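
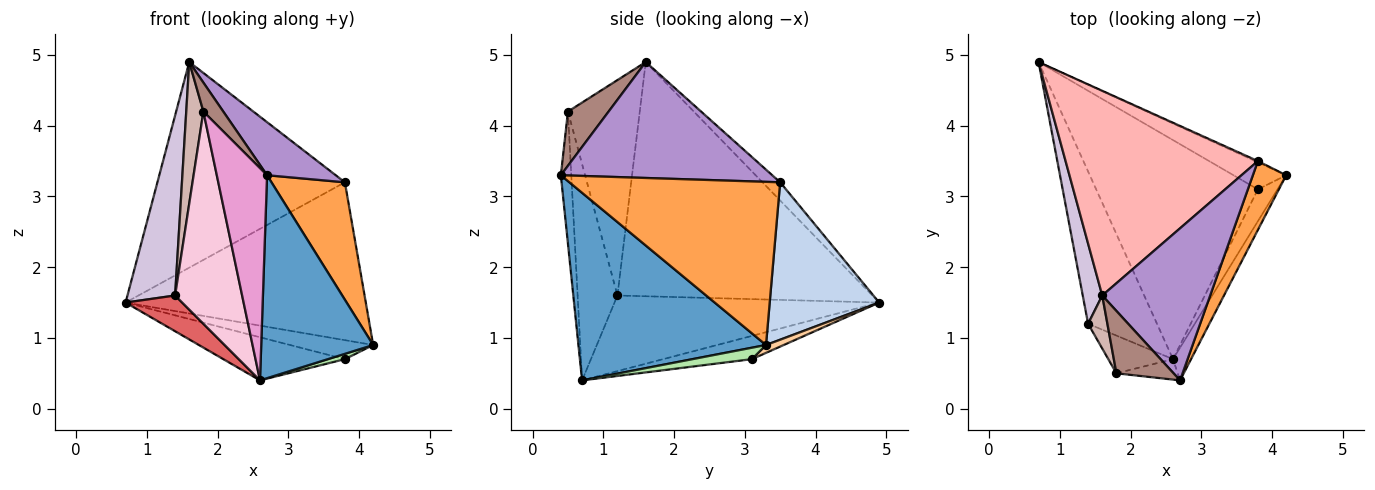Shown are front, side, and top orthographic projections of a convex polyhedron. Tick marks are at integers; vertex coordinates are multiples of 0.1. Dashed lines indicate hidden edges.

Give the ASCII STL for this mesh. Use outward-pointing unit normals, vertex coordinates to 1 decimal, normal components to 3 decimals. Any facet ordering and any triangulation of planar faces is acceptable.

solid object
 facet normal 0.856 -0.511 -0.082
  outer loop
   vertex 2.6 0.7 0.4
   vertex 4.2 3.3 0.9
   vertex 2.7 0.4 3.3
  endloop
 endfacet
 facet normal 0.415 0.910 -0.007
  outer loop
   vertex 3.8 3.5 3.2
   vertex 4.2 3.3 0.9
   vertex 0.7 4.9 1.5
  endloop
 endfacet
 facet normal 0.927 -0.323 0.189
  outer loop
   vertex 3.8 3.5 3.2
   vertex 2.7 0.4 3.3
   vertex 4.2 3.3 0.9
  endloop
 endfacet
 facet normal 0.121 0.570 -0.813
  outer loop
   vertex 3.8 3.1 0.7
   vertex 0.7 4.9 1.5
   vertex 4.2 3.3 0.9
  endloop
 endfacet
 facet normal -0.140 0.191 -0.972
  outer loop
   vertex 3.8 3.1 0.7
   vertex 2.6 0.7 0.4
   vertex 0.7 4.9 1.5
  endloop
 endfacet
 facet normal 0.499 -0.142 -0.855
  outer loop
   vertex 3.8 3.1 0.7
   vertex 4.2 3.3 0.9
   vertex 2.6 0.7 0.4
  endloop
 endfacet
 facet normal -0.730 -0.156 -0.665
  outer loop
   vertex 1.4 1.2 1.6
   vertex 0.7 4.9 1.5
   vertex 2.6 0.7 0.4
  endloop
 endfacet
 facet normal -0.067 0.707 0.704
  outer loop
   vertex 1.6 1.6 4.9
   vertex 3.8 3.5 3.2
   vertex 0.7 4.9 1.5
  endloop
 endfacet
 facet normal 0.712 -0.231 0.663
  outer loop
   vertex 1.6 1.6 4.9
   vertex 2.7 0.4 3.3
   vertex 3.8 3.5 3.2
  endloop
 endfacet
 facet normal -0.980 -0.183 0.082
  outer loop
   vertex 1.6 1.6 4.9
   vertex 0.7 4.9 1.5
   vertex 1.4 1.2 1.6
  endloop
 endfacet
 facet normal 0.652 -0.319 0.688
  outer loop
   vertex 1.8 0.5 4.2
   vertex 2.7 0.4 3.3
   vertex 1.6 1.6 4.9
  endloop
 endfacet
 facet normal -0.969 -0.231 0.087
  outer loop
   vertex 1.8 0.5 4.2
   vertex 1.6 1.6 4.9
   vertex 1.4 1.2 1.6
  endloop
 endfacet
 facet normal -0.202 -0.975 -0.094
  outer loop
   vertex 1.8 0.5 4.2
   vertex 2.6 0.7 0.4
   vertex 2.7 0.4 3.3
  endloop
 endfacet
 facet normal -0.505 -0.850 -0.151
  outer loop
   vertex 1.8 0.5 4.2
   vertex 1.4 1.2 1.6
   vertex 2.6 0.7 0.4
  endloop
 endfacet
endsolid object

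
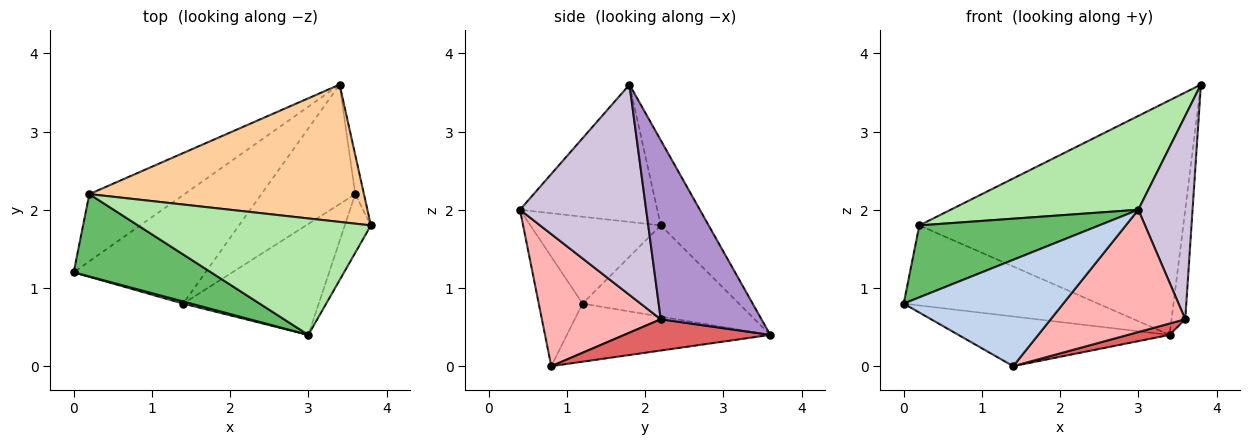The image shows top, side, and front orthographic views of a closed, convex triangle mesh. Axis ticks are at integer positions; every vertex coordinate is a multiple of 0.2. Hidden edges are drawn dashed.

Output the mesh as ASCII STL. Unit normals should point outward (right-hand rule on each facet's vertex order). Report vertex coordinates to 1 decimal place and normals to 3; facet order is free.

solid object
 facet normal -0.372 0.386 -0.844
  outer loop
   vertex 1.4 0.8 0.0
   vertex 0.0 1.2 0.8
   vertex 3.4 3.6 0.4
  endloop
 endfacet
 facet normal -0.265 -0.964 0.019
  outer loop
   vertex 1.4 0.8 0.0
   vertex 3.0 0.4 2.0
   vertex 0.0 1.2 0.8
  endloop
 endfacet
 facet normal -0.525 0.652 -0.547
  outer loop
   vertex 0.2 2.2 1.8
   vertex 3.4 3.6 0.4
   vertex 0.0 1.2 0.8
  endloop
 endfacet
 facet normal -0.155 0.853 0.499
  outer loop
   vertex 0.2 2.2 1.8
   vertex 3.8 1.8 3.6
   vertex 3.4 3.6 0.4
  endloop
 endfacet
 facet normal -0.430 -0.594 0.680
  outer loop
   vertex 0.2 2.2 1.8
   vertex 0.0 1.2 0.8
   vertex 3.0 0.4 2.0
  endloop
 endfacet
 facet normal -0.417 -0.570 0.708
  outer loop
   vertex 0.2 2.2 1.8
   vertex 3.0 0.4 2.0
   vertex 3.8 1.8 3.6
  endloop
 endfacet
 facet normal 0.315 -0.090 -0.945
  outer loop
   vertex 3.6 2.2 0.6
   vertex 1.4 0.8 0.0
   vertex 3.4 3.6 0.4
  endloop
 endfacet
 facet normal 0.548 -0.620 -0.562
  outer loop
   vertex 3.6 2.2 0.6
   vertex 3.0 0.4 2.0
   vertex 1.4 0.8 0.0
  endloop
 endfacet
 facet normal 0.990 0.135 -0.048
  outer loop
   vertex 3.6 2.2 0.6
   vertex 3.4 3.6 0.4
   vertex 3.8 1.8 3.6
  endloop
 endfacet
 facet normal 0.913 -0.392 -0.113
  outer loop
   vertex 3.6 2.2 0.6
   vertex 3.8 1.8 3.6
   vertex 3.0 0.4 2.0
  endloop
 endfacet
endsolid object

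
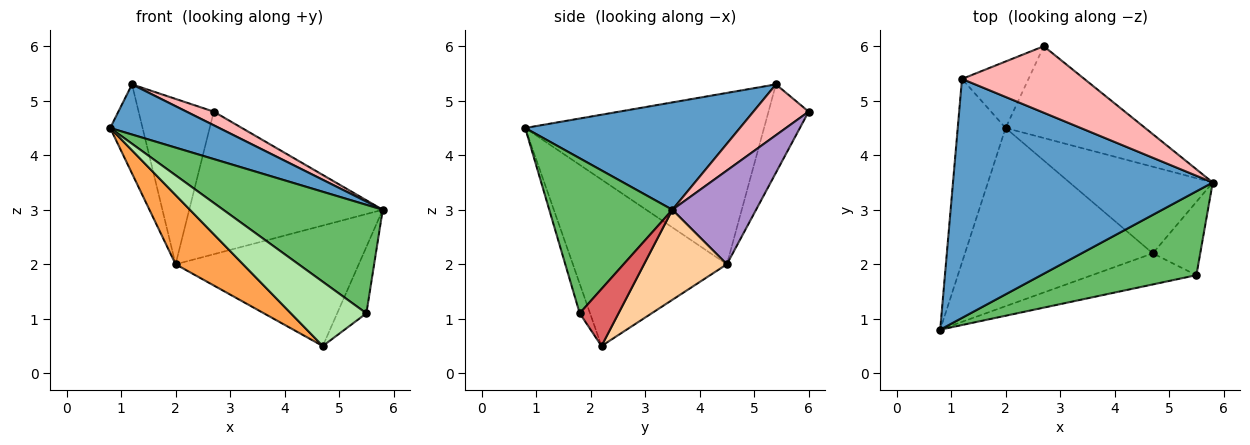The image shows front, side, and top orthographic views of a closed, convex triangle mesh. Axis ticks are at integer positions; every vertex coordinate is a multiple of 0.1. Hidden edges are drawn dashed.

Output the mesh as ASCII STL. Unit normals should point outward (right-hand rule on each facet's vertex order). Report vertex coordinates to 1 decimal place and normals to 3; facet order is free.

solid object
 facet normal 0.375 -0.190 0.907
  outer loop
   vertex 1.2 5.4 5.3
   vertex 0.8 0.8 4.5
   vertex 5.8 3.5 3.0
  endloop
 endfacet
 facet normal -0.955 0.129 -0.267
  outer loop
   vertex 2.0 4.5 2.0
   vertex 0.8 0.8 4.5
   vertex 1.2 5.4 5.3
  endloop
 endfacet
 facet normal -0.637 -0.279 -0.719
  outer loop
   vertex 2.0 4.5 2.0
   vertex 4.7 2.2 0.5
   vertex 0.8 0.8 4.5
  endloop
 endfacet
 facet normal 0.345 0.762 -0.548
  outer loop
   vertex 2.0 4.5 2.0
   vertex 5.8 3.5 3.0
   vertex 4.7 2.2 0.5
  endloop
 endfacet
 facet normal 0.521 -0.675 0.522
  outer loop
   vertex 5.5 1.8 1.1
   vertex 5.8 3.5 3.0
   vertex 0.8 0.8 4.5
  endloop
 endfacet
 facet normal -0.123 -0.893 -0.432
  outer loop
   vertex 5.5 1.8 1.1
   vertex 0.8 0.8 4.5
   vertex 4.7 2.2 0.5
  endloop
 endfacet
 facet normal 0.665 0.501 -0.553
  outer loop
   vertex 5.5 1.8 1.1
   vertex 4.7 2.2 0.5
   vertex 5.8 3.5 3.0
  endloop
 endfacet
 facet normal 0.377 -0.186 0.907
  outer loop
   vertex 2.7 6.0 4.8
   vertex 1.2 5.4 5.3
   vertex 5.8 3.5 3.0
  endloop
 endfacet
 facet normal 0.342 0.790 -0.509
  outer loop
   vertex 2.7 6.0 4.8
   vertex 5.8 3.5 3.0
   vertex 2.0 4.5 2.0
  endloop
 endfacet
 facet normal -0.444 0.831 -0.334
  outer loop
   vertex 2.7 6.0 4.8
   vertex 2.0 4.5 2.0
   vertex 1.2 5.4 5.3
  endloop
 endfacet
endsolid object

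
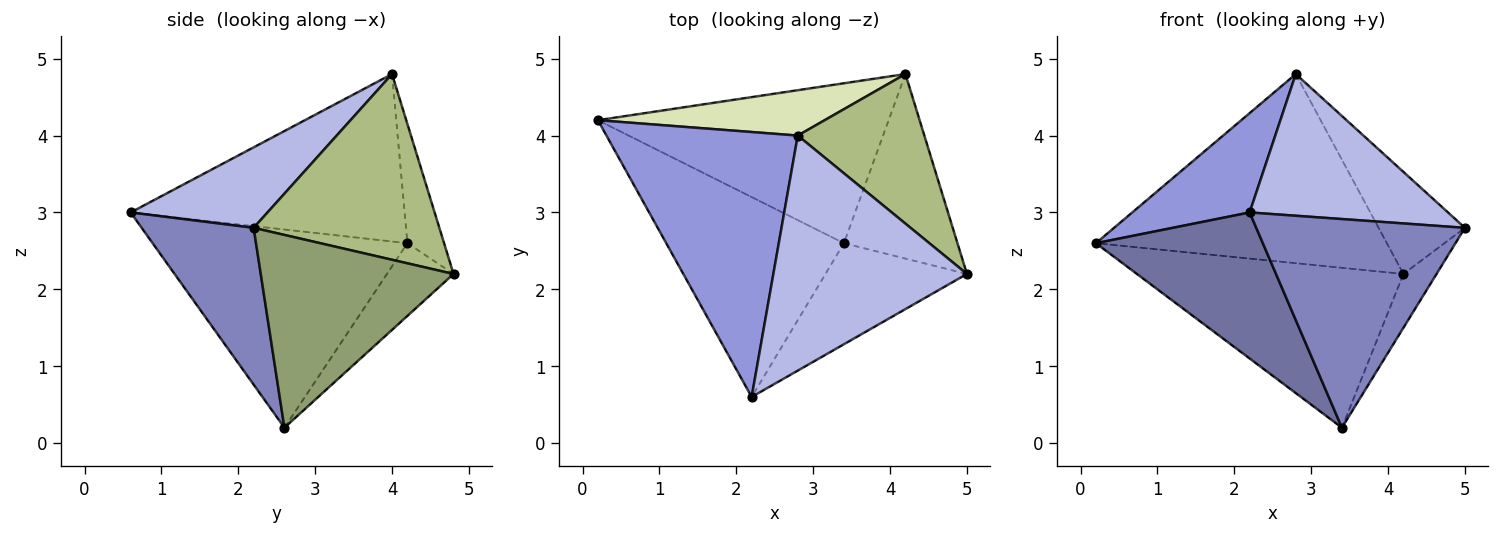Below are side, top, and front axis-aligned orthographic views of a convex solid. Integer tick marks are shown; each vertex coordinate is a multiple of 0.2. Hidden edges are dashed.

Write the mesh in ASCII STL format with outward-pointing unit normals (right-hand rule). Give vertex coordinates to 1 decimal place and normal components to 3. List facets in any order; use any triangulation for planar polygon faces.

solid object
 facet normal -0.669 -0.438 -0.600
  outer loop
   vertex 3.4 2.6 0.2
   vertex 2.2 0.6 3.0
   vertex 0.2 4.2 2.6
  endloop
 endfacet
 facet normal 0.435 -0.810 -0.392
  outer loop
   vertex 3.4 2.6 0.2
   vertex 5.0 2.2 2.8
   vertex 2.2 0.6 3.0
  endloop
 endfacet
 facet normal -0.634 -0.272 0.724
  outer loop
   vertex 2.8 4.0 4.8
   vertex 0.2 4.2 2.6
   vertex 2.2 0.6 3.0
  endloop
 endfacet
 facet normal 0.336 -0.486 0.807
  outer loop
   vertex 2.8 4.0 4.8
   vertex 2.2 0.6 3.0
   vertex 5.0 2.2 2.8
  endloop
 endfacet
 facet normal 0.852 0.146 -0.502
  outer loop
   vertex 4.2 4.8 2.2
   vertex 5.0 2.2 2.8
   vertex 3.4 2.6 0.2
  endloop
 endfacet
 facet normal 0.771 0.359 0.526
  outer loop
   vertex 4.2 4.8 2.2
   vertex 2.8 4.0 4.8
   vertex 5.0 2.2 2.8
  endloop
 endfacet
 facet normal -0.174 0.696 -0.696
  outer loop
   vertex 4.2 4.8 2.2
   vertex 3.4 2.6 0.2
   vertex 0.2 4.2 2.6
  endloop
 endfacet
 facet normal -0.122 0.965 0.231
  outer loop
   vertex 4.2 4.8 2.2
   vertex 0.2 4.2 2.6
   vertex 2.8 4.0 4.8
  endloop
 endfacet
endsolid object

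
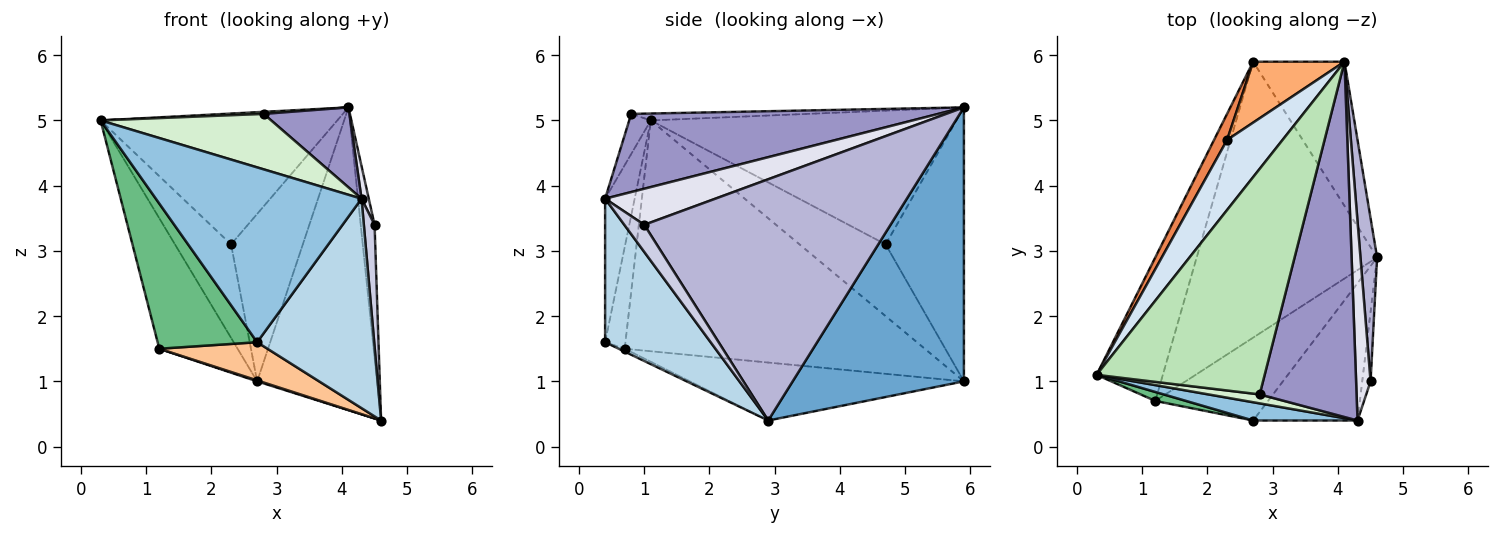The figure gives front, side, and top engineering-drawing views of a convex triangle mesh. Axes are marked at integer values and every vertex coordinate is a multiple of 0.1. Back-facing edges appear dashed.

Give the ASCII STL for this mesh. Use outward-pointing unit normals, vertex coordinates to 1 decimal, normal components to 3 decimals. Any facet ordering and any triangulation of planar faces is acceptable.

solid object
 facet normal 0.790 0.553 -0.263
  outer loop
   vertex 2.7 5.9 1.0
   vertex 4.1 5.9 5.2
   vertex 4.6 2.9 0.4
  endloop
 endfacet
 facet normal -0.141 -0.985 0.103
  outer loop
   vertex 4.3 0.4 3.8
   vertex 0.3 1.1 5.0
   vertex 2.7 0.4 1.6
  endloop
 endfacet
 facet normal 0.602 -0.668 -0.438
  outer loop
   vertex 4.3 0.4 3.8
   vertex 2.7 0.4 1.6
   vertex 4.6 2.9 0.4
  endloop
 endfacet
 facet normal -0.751 0.582 0.312
  outer loop
   vertex 2.3 4.7 3.1
   vertex 0.3 1.1 5.0
   vertex 4.1 5.9 5.2
  endloop
 endfacet
 facet normal -0.828 0.540 0.151
  outer loop
   vertex 2.3 4.7 3.1
   vertex 2.7 5.9 1.0
   vertex 0.3 1.1 5.0
  endloop
 endfacet
 facet normal -0.716 0.656 0.239
  outer loop
   vertex 2.3 4.7 3.1
   vertex 4.1 5.9 5.2
   vertex 2.7 5.9 1.0
  endloop
 endfacet
 facet normal -0.023 -0.418 -0.908
  outer loop
   vertex 1.2 0.7 1.5
   vertex 4.6 2.9 0.4
   vertex 2.7 0.4 1.6
  endloop
 endfacet
 facet normal -0.306 -0.003 -0.952
  outer loop
   vertex 1.2 0.7 1.5
   vertex 2.7 5.9 1.0
   vertex 4.6 2.9 0.4
  endloop
 endfacet
 facet normal -0.200 -0.978 0.060
  outer loop
   vertex 1.2 0.7 1.5
   vertex 2.7 0.4 1.6
   vertex 0.3 1.1 5.0
  endloop
 endfacet
 facet normal -0.932 0.243 -0.268
  outer loop
   vertex 1.2 0.7 1.5
   vertex 0.3 1.1 5.0
   vertex 2.7 5.9 1.0
  endloop
 endfacet
 facet normal -0.041 -0.009 0.999
  outer loop
   vertex 2.8 0.8 5.1
   vertex 4.1 5.9 5.2
   vertex 0.3 1.1 5.0
  endloop
 endfacet
 facet normal -0.124 -0.980 0.158
  outer loop
   vertex 2.8 0.8 5.1
   vertex 0.3 1.1 5.0
   vertex 4.3 0.4 3.8
  endloop
 endfacet
 facet normal 0.618 -0.173 0.767
  outer loop
   vertex 2.8 0.8 5.1
   vertex 4.3 0.4 3.8
   vertex 4.1 5.9 5.2
  endloop
 endfacet
 facet normal 0.996 0.056 0.069
  outer loop
   vertex 4.5 1.0 3.4
   vertex 4.6 2.9 0.4
   vertex 4.1 5.9 5.2
  endloop
 endfacet
 facet normal 0.850 -0.458 -0.261
  outer loop
   vertex 4.5 1.0 3.4
   vertex 4.3 0.4 3.8
   vertex 4.6 2.9 0.4
  endloop
 endfacet
 facet normal 0.926 -0.061 0.372
  outer loop
   vertex 4.5 1.0 3.4
   vertex 4.1 5.9 5.2
   vertex 4.3 0.4 3.8
  endloop
 endfacet
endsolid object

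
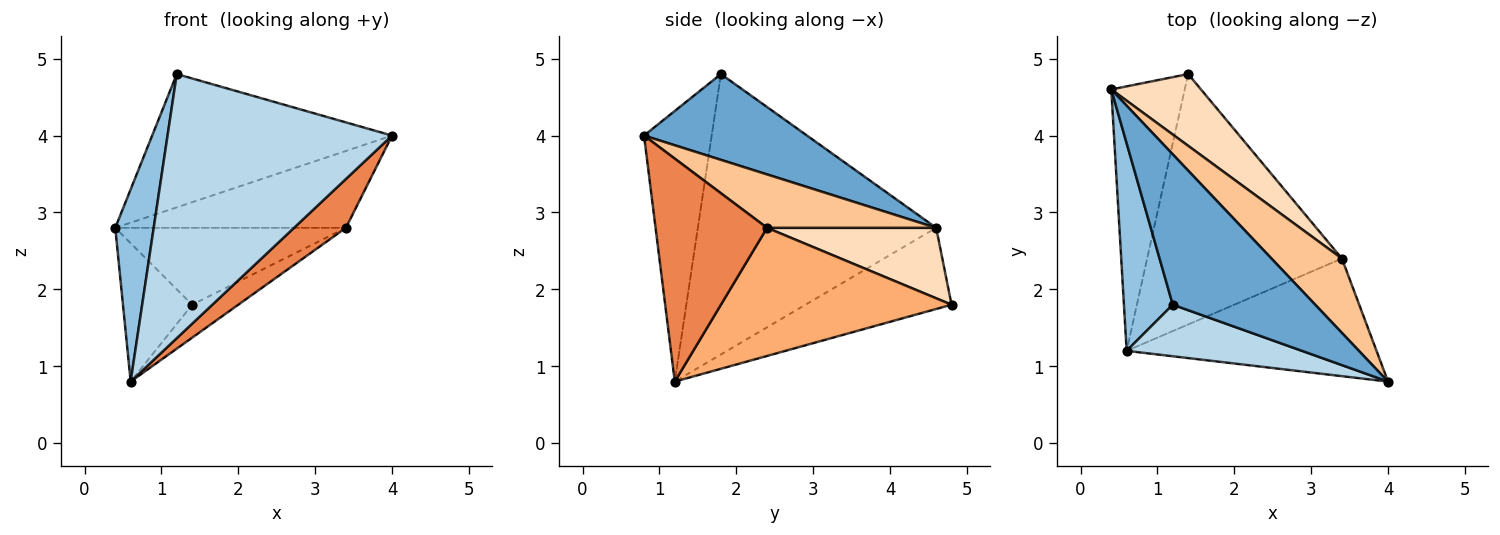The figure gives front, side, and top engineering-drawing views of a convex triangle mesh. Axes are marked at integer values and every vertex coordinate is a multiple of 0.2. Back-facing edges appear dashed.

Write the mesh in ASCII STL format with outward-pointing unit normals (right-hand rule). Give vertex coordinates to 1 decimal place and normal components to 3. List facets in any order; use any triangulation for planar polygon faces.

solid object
 facet normal 0.411 0.605 0.682
  outer loop
   vertex 1.2 1.8 4.8
   vertex 4.0 0.8 4.0
   vertex 0.4 4.6 2.8
  endloop
 endfacet
 facet normal -0.973 -0.157 0.169
  outer loop
   vertex 1.2 1.8 4.8
   vertex 0.4 4.6 2.8
   vertex 0.6 1.2 0.8
  endloop
 endfacet
 facet normal -0.284 -0.941 0.184
  outer loop
   vertex 1.2 1.8 4.8
   vertex 0.6 1.2 0.8
   vertex 4.0 0.8 4.0
  endloop
 endfacet
 facet normal -0.699 0.331 -0.633
  outer loop
   vertex 1.4 4.8 1.8
   vertex 0.6 1.2 0.8
   vertex 0.4 4.6 2.8
  endloop
 endfacet
 facet normal 0.636 -0.296 -0.713
  outer loop
   vertex 3.4 2.4 2.8
   vertex 4.0 0.8 4.0
   vertex 0.6 1.2 0.8
  endloop
 endfacet
 facet normal 0.546 0.109 -0.830
  outer loop
   vertex 3.4 2.4 2.8
   vertex 0.6 1.2 0.8
   vertex 1.4 4.8 1.8
  endloop
 endfacet
 facet normal 0.466 0.636 0.615
  outer loop
   vertex 3.4 2.4 2.8
   vertex 0.4 4.6 2.8
   vertex 4.0 0.8 4.0
  endloop
 endfacet
 facet normal 0.472 0.644 0.601
  outer loop
   vertex 3.4 2.4 2.8
   vertex 1.4 4.8 1.8
   vertex 0.4 4.6 2.8
  endloop
 endfacet
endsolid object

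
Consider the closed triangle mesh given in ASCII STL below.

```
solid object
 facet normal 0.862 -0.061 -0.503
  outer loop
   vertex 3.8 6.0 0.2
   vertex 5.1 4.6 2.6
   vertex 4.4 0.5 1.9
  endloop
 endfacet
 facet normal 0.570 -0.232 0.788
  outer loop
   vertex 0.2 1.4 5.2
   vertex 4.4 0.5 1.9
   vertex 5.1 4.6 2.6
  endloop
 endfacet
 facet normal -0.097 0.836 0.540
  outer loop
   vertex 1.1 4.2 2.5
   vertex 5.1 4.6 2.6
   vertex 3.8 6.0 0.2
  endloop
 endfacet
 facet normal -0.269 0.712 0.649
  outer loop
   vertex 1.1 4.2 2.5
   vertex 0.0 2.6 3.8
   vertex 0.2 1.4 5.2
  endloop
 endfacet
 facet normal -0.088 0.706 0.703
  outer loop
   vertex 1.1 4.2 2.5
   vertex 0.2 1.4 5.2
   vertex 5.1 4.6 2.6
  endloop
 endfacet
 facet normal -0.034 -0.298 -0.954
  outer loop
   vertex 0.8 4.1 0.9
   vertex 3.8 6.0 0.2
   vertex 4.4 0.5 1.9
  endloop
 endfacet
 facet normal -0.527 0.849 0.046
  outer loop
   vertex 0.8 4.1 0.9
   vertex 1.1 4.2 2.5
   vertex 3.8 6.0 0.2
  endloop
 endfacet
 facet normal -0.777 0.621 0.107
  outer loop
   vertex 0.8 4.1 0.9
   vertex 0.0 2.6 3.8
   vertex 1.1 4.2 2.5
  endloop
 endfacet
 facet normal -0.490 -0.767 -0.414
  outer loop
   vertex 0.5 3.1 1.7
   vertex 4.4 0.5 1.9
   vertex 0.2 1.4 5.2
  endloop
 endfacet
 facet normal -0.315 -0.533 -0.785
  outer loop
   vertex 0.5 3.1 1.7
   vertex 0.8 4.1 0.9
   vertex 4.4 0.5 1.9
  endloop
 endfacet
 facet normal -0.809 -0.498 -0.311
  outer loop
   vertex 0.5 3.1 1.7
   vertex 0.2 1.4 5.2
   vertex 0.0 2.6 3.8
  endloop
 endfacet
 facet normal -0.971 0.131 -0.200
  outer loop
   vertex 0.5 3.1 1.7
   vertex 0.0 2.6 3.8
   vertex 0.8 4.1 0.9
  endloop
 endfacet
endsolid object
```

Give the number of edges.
18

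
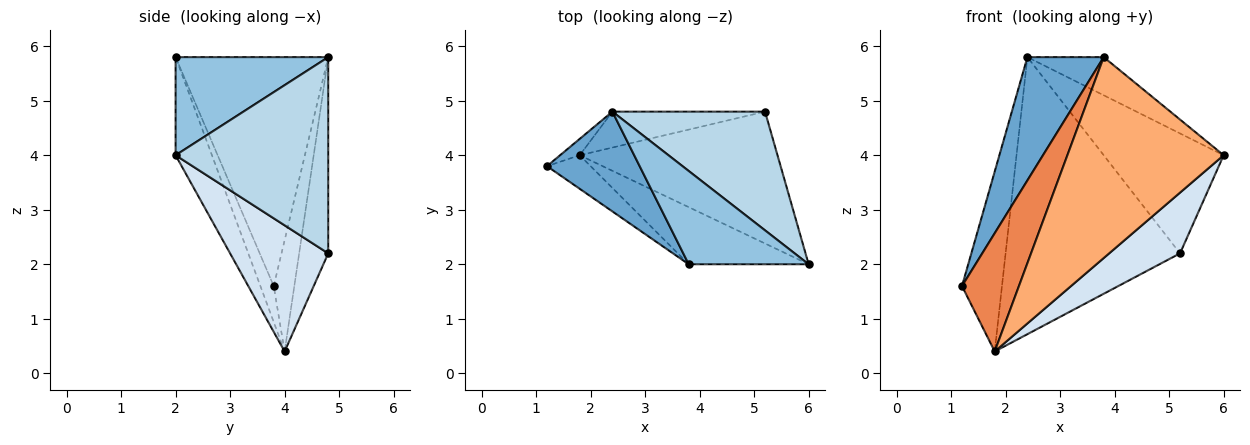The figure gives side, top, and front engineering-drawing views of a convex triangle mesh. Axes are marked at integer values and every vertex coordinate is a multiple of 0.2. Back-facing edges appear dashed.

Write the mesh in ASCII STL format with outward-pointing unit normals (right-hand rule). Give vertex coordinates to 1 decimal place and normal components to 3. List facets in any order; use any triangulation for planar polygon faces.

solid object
 facet normal -0.841 -0.421 0.340
  outer loop
   vertex 3.8 2.0 5.8
   vertex 2.4 4.8 5.8
   vertex 1.2 3.8 1.6
  endloop
 endfacet
 facet normal 0.604 0.302 0.738
  outer loop
   vertex 3.8 2.0 5.8
   vertex 6.0 2.0 4.0
   vertex 2.4 4.8 5.8
  endloop
 endfacet
 facet normal 0.671 0.527 0.522
  outer loop
   vertex 5.2 4.8 2.2
   vertex 2.4 4.8 5.8
   vertex 6.0 2.0 4.0
  endloop
 endfacet
 facet normal 0.501 -0.362 -0.786
  outer loop
   vertex 1.8 4.0 0.4
   vertex 5.2 4.8 2.2
   vertex 6.0 2.0 4.0
  endloop
 endfacet
 facet normal -0.220 -0.939 -0.266
  outer loop
   vertex 1.8 4.0 0.4
   vertex 3.8 2.0 5.8
   vertex 1.2 3.8 1.6
  endloop
 endfacet
 facet normal -0.218 -0.939 -0.267
  outer loop
   vertex 1.8 4.0 0.4
   vertex 6.0 2.0 4.0
   vertex 3.8 2.0 5.8
  endloop
 endfacet
 facet normal -0.456 0.886 -0.081
  outer loop
   vertex 1.8 4.0 0.4
   vertex 1.2 3.8 1.6
   vertex 2.4 4.8 5.8
  endloop
 endfacet
 facet normal -0.163 0.978 -0.127
  outer loop
   vertex 1.8 4.0 0.4
   vertex 2.4 4.8 5.8
   vertex 5.2 4.8 2.2
  endloop
 endfacet
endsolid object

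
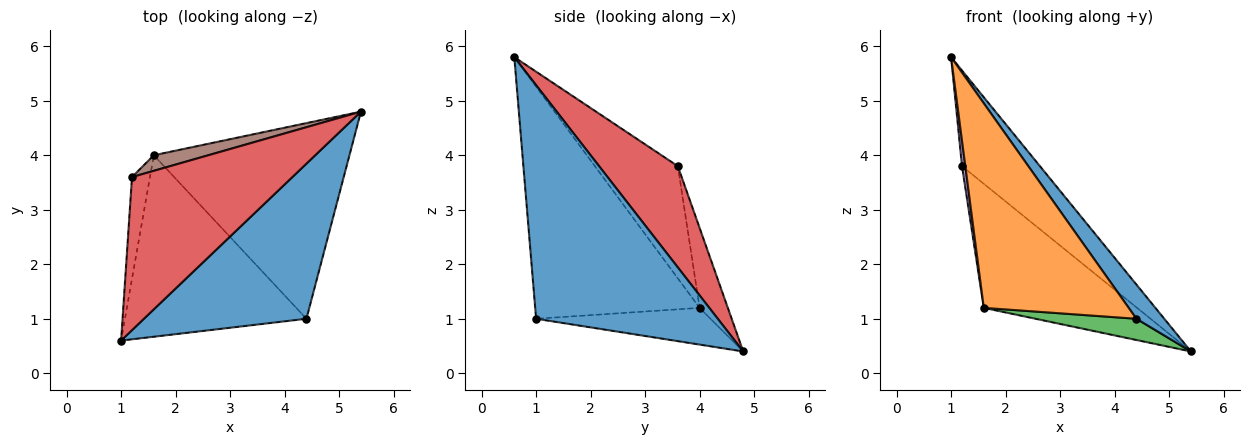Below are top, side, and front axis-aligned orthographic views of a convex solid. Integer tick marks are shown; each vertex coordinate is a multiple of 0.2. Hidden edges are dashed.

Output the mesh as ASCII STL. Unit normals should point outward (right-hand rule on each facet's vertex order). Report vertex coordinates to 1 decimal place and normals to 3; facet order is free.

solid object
 facet normal 0.815 -0.125 0.567
  outer loop
   vertex 4.4 1.0 1.0
   vertex 5.4 4.8 0.4
   vertex 1.0 0.6 5.8
  endloop
 endfacet
 facet normal -0.647 -0.570 -0.506
  outer loop
   vertex 1.6 4.0 1.2
   vertex 4.4 1.0 1.0
   vertex 1.0 0.6 5.8
  endloop
 endfacet
 facet normal -0.183 -0.106 -0.977
  outer loop
   vertex 1.6 4.0 1.2
   vertex 5.4 4.8 0.4
   vertex 4.4 1.0 1.0
  endloop
 endfacet
 facet normal 0.472 0.467 0.748
  outer loop
   vertex 1.2 3.6 3.8
   vertex 1.0 0.6 5.8
   vertex 5.4 4.8 0.4
  endloop
 endfacet
 facet normal -0.987 -0.039 -0.158
  outer loop
   vertex 1.2 3.6 3.8
   vertex 1.6 4.0 1.2
   vertex 1.0 0.6 5.8
  endloop
 endfacet
 facet normal -0.180 0.976 0.123
  outer loop
   vertex 1.2 3.6 3.8
   vertex 5.4 4.8 0.4
   vertex 1.6 4.0 1.2
  endloop
 endfacet
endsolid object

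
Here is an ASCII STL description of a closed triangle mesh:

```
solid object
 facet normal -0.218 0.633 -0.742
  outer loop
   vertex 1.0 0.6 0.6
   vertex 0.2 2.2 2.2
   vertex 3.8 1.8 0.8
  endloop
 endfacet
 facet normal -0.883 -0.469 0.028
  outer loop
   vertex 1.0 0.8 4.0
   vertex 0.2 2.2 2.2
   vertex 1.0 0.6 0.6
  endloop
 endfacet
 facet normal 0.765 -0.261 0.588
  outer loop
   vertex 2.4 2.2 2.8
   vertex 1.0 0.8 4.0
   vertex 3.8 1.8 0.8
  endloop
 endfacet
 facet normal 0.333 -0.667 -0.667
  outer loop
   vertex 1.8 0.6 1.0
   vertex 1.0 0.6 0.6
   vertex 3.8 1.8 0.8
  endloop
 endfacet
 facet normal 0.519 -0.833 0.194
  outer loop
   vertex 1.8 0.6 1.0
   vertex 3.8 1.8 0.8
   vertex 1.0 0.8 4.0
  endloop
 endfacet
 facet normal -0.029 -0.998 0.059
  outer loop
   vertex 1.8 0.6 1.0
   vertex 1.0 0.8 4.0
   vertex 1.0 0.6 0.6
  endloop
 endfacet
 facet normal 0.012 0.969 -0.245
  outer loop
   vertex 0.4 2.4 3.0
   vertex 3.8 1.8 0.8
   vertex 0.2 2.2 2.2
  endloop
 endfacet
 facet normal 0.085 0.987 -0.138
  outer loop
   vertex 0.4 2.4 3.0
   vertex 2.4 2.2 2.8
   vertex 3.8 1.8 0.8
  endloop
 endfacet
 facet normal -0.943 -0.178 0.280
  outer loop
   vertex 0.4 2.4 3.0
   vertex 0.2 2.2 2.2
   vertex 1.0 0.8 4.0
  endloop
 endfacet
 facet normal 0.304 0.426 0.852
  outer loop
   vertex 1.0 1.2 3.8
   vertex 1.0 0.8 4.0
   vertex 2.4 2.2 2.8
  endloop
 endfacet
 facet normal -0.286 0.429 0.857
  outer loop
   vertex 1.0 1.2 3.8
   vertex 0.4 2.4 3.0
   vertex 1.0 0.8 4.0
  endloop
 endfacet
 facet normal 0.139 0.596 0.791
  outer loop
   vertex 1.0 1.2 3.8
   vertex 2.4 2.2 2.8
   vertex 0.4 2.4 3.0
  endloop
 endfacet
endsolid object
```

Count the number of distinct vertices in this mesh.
8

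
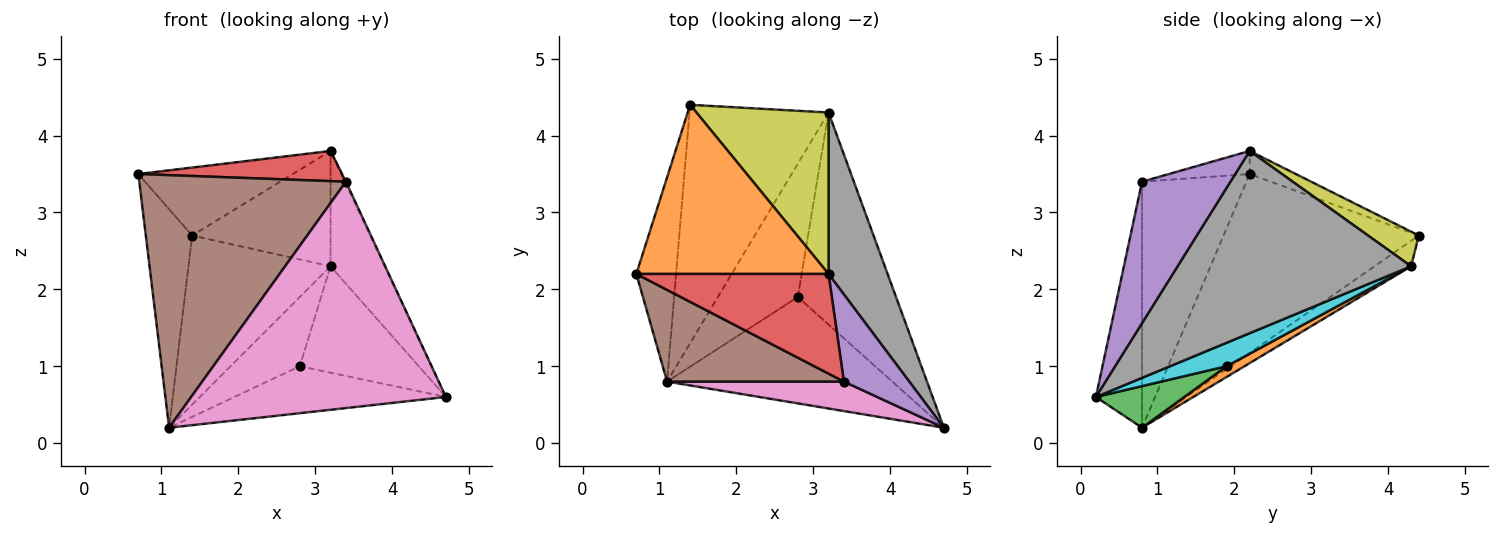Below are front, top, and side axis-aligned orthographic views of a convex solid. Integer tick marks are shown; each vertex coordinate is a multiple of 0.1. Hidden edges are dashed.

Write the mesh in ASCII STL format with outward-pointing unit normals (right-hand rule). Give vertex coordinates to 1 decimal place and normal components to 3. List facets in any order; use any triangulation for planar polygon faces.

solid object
 facet normal -0.951 0.226 -0.211
  outer loop
   vertex 1.1 0.8 0.2
   vertex 0.7 2.2 3.5
   vertex 1.4 4.4 2.7
  endloop
 endfacet
 facet normal -0.111 0.371 0.922
  outer loop
   vertex 3.2 2.2 3.8
   vertex 1.4 4.4 2.7
   vertex 0.7 2.2 3.5
  endloop
 endfacet
 facet normal 0.167 0.398 -0.902
  outer loop
   vertex 2.8 1.9 1.0
   vertex 4.7 0.2 0.6
   vertex 1.1 0.8 0.2
  endloop
 endfacet
 facet normal -0.114 -0.288 0.951
  outer loop
   vertex 3.4 0.8 3.4
   vertex 3.2 2.2 3.8
   vertex 0.7 2.2 3.5
  endloop
 endfacet
 facet normal 0.908 0.010 0.419
  outer loop
   vertex 3.4 0.8 3.4
   vertex 4.7 0.2 0.6
   vertex 3.2 2.2 3.8
  endloop
 endfacet
 facet normal -0.429 -0.849 0.308
  outer loop
   vertex 3.4 0.8 3.4
   vertex 0.7 2.2 3.5
   vertex 1.1 0.8 0.2
  endloop
 endfacet
 facet normal -0.177 -0.976 0.127
  outer loop
   vertex 3.4 0.8 3.4
   vertex 1.1 0.8 0.2
   vertex 4.7 0.2 0.6
  endloop
 endfacet
 facet normal 0.929 0.215 0.301
  outer loop
   vertex 3.2 4.3 2.3
   vertex 3.2 2.2 3.8
   vertex 4.7 0.2 0.6
  endloop
 endfacet
 facet normal 0.208 0.568 0.796
  outer loop
   vertex 3.2 4.3 2.3
   vertex 1.4 4.4 2.7
   vertex 3.2 2.2 3.8
  endloop
 endfacet
 facet normal 0.209 0.439 -0.874
  outer loop
   vertex 3.2 4.3 2.3
   vertex 4.7 0.2 0.6
   vertex 2.8 1.9 1.0
  endloop
 endfacet
 facet normal -0.147 0.572 -0.807
  outer loop
   vertex 3.2 4.3 2.3
   vertex 1.1 0.8 0.2
   vertex 1.4 4.4 2.7
  endloop
 endfacet
 facet normal 0.119 0.458 -0.881
  outer loop
   vertex 3.2 4.3 2.3
   vertex 2.8 1.9 1.0
   vertex 1.1 0.8 0.2
  endloop
 endfacet
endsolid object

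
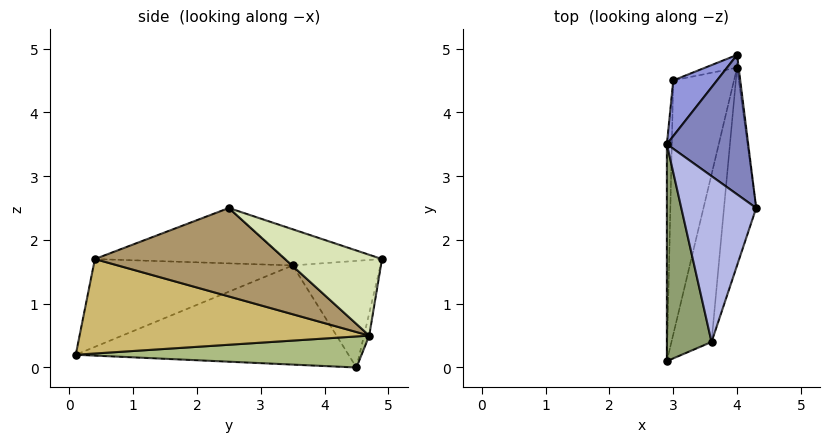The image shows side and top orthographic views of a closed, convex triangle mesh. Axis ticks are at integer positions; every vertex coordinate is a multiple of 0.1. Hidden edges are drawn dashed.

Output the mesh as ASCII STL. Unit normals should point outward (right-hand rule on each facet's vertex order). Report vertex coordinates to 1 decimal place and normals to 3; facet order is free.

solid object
 facet normal -0.999 0.020 -0.050
  outer loop
   vertex 3.0 4.5 0.0
   vertex 2.9 0.1 0.2
   vertex 2.9 3.5 1.6
  endloop
 endfacet
 facet normal -0.394 0.246 0.886
  outer loop
   vertex 4.0 4.9 1.7
   vertex 2.9 3.5 1.6
   vertex 4.3 2.5 2.5
  endloop
 endfacet
 facet normal -0.758 0.573 0.311
  outer loop
   vertex 4.0 4.9 1.7
   vertex 3.0 4.5 0.0
   vertex 2.9 3.5 1.6
  endloop
 endfacet
 facet normal -0.591 -0.108 0.800
  outer loop
   vertex 3.6 0.4 1.7
   vertex 4.3 2.5 2.5
   vertex 2.9 3.5 1.6
  endloop
 endfacet
 facet normal -0.876 -0.183 0.446
  outer loop
   vertex 3.6 0.4 1.7
   vertex 2.9 3.5 1.6
   vertex 2.9 0.1 0.2
  endloop
 endfacet
 facet normal 0.455 -0.051 -0.889
  outer loop
   vertex 4.0 4.7 0.5
   vertex 2.9 0.1 0.2
   vertex 3.0 4.5 0.0
  endloop
 endfacet
 facet normal -0.114 0.980 -0.163
  outer loop
   vertex 4.0 4.7 0.5
   vertex 3.0 4.5 0.0
   vertex 4.0 4.9 1.7
  endloop
 endfacet
 facet normal 0.993 0.118 -0.020
  outer loop
   vertex 4.0 4.7 0.5
   vertex 4.0 4.9 1.7
   vertex 4.3 2.5 2.5
  endloop
 endfacet
 facet normal 0.924 -0.180 -0.337
  outer loop
   vertex 4.0 4.7 0.5
   vertex 4.3 2.5 2.5
   vertex 3.6 0.4 1.7
  endloop
 endfacet
 facet normal 0.904 -0.191 -0.383
  outer loop
   vertex 4.0 4.7 0.5
   vertex 3.6 0.4 1.7
   vertex 2.9 0.1 0.2
  endloop
 endfacet
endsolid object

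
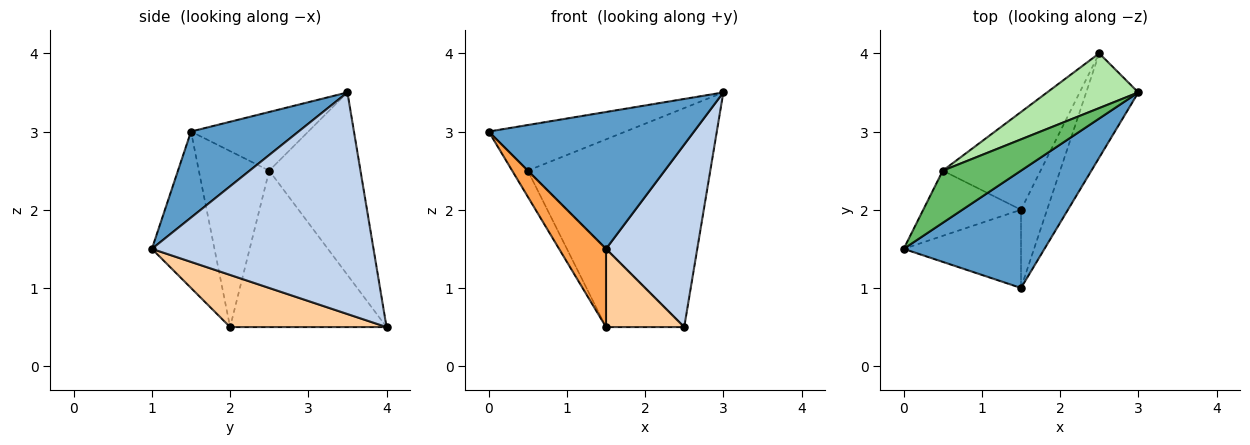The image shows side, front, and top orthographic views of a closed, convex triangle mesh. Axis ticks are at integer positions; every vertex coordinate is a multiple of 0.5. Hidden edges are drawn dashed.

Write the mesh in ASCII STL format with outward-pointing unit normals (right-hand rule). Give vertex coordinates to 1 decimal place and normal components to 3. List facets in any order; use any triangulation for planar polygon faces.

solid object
 facet normal 0.370 -0.706 0.605
  outer loop
   vertex 1.5 1.0 1.5
   vertex 3.0 3.5 3.5
   vertex 0.0 1.5 3.0
  endloop
 endfacet
 facet normal 0.904 -0.372 -0.213
  outer loop
   vertex 2.5 4.0 0.5
   vertex 3.0 3.5 3.5
   vertex 1.5 1.0 1.5
  endloop
 endfacet
 facet normal -0.686 -0.514 -0.514
  outer loop
   vertex 1.5 2.0 0.5
   vertex 1.5 1.0 1.5
   vertex 0.0 1.5 3.0
  endloop
 endfacet
 facet normal 0.816 -0.408 -0.408
  outer loop
   vertex 1.5 2.0 0.5
   vertex 2.5 4.0 0.5
   vertex 1.5 1.0 1.5
  endloop
 endfacet
 facet normal -0.492 0.573 0.655
  outer loop
   vertex 0.5 2.5 2.5
   vertex 0.0 1.5 3.0
   vertex 3.0 3.5 3.5
  endloop
 endfacet
 facet normal -0.436 0.873 0.218
  outer loop
   vertex 0.5 2.5 2.5
   vertex 3.0 3.5 3.5
   vertex 2.5 4.0 0.5
  endloop
 endfacet
 facet normal -0.858 0.191 -0.477
  outer loop
   vertex 0.5 2.5 2.5
   vertex 1.5 2.0 0.5
   vertex 0.0 1.5 3.0
  endloop
 endfacet
 facet normal -0.781 0.390 -0.488
  outer loop
   vertex 0.5 2.5 2.5
   vertex 2.5 4.0 0.5
   vertex 1.5 2.0 0.5
  endloop
 endfacet
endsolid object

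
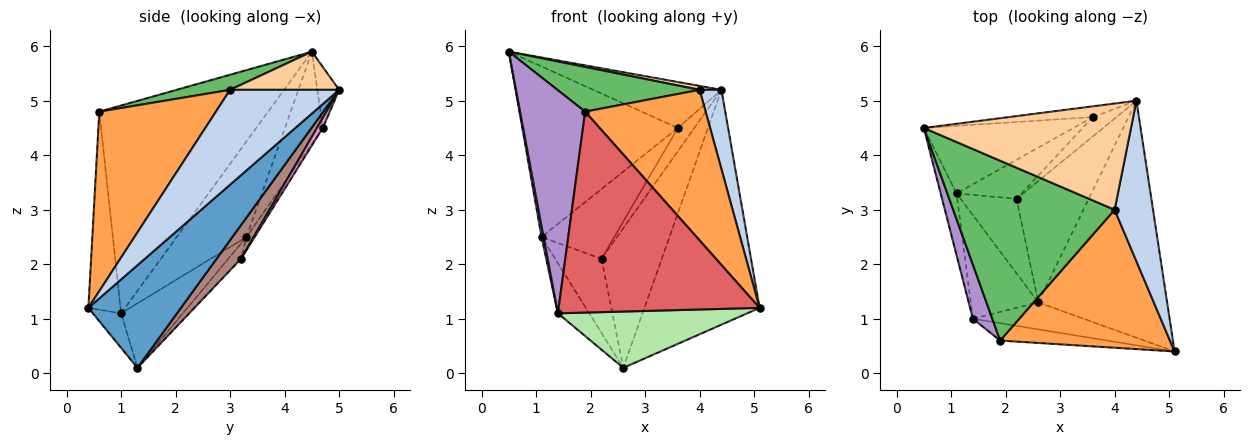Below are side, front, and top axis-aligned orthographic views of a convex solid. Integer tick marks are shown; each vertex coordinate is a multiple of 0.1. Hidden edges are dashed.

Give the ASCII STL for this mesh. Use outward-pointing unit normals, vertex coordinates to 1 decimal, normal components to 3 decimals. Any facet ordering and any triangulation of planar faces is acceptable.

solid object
 facet normal 0.493 0.613 -0.618
  outer loop
   vertex 2.6 1.3 0.1
   vertex 4.4 5.0 5.2
   vertex 5.1 0.4 1.2
  endloop
 endfacet
 facet normal 0.911 -0.182 0.369
  outer loop
   vertex 4.0 3.0 5.2
   vertex 5.1 0.4 1.2
   vertex 4.4 5.0 5.2
  endloop
 endfacet
 facet normal 0.581 -0.600 0.550
  outer loop
   vertex 4.0 3.0 5.2
   vertex 1.9 0.6 4.8
   vertex 5.1 0.4 1.2
  endloop
 endfacet
 facet normal 0.181 -0.036 0.983
  outer loop
   vertex 4.0 3.0 5.2
   vertex 4.4 5.0 5.2
   vertex 0.5 4.5 5.9
  endloop
 endfacet
 facet normal 0.090 -0.240 0.967
  outer loop
   vertex 4.0 3.0 5.2
   vertex 0.5 4.5 5.9
   vertex 1.9 0.6 4.8
  endloop
 endfacet
 facet normal -0.133 -0.894 -0.428
  outer loop
   vertex 1.4 1.0 1.1
   vertex 2.6 1.3 0.1
   vertex 5.1 0.4 1.2
  endloop
 endfacet
 facet normal -0.157 -0.984 -0.085
  outer loop
   vertex 1.4 1.0 1.1
   vertex 5.1 0.4 1.2
   vertex 1.9 0.6 4.8
  endloop
 endfacet
 facet normal -0.652 0.331 -0.683
  outer loop
   vertex 1.4 1.0 1.1
   vertex 1.1 3.3 2.5
   vertex 2.6 1.3 0.1
  endloop
 endfacet
 facet normal -0.930 -0.358 0.087
  outer loop
   vertex 1.4 1.0 1.1
   vertex 1.9 0.6 4.8
   vertex 0.5 4.5 5.9
  endloop
 endfacet
 facet normal -0.986 -0.029 -0.164
  outer loop
   vertex 1.4 1.0 1.1
   vertex 0.5 4.5 5.9
   vertex 1.1 3.3 2.5
  endloop
 endfacet
 facet normal 0.293 0.722 -0.627
  outer loop
   vertex 2.2 3.2 2.1
   vertex 4.4 5.0 5.2
   vertex 2.6 1.3 0.1
  endloop
 endfacet
 facet normal -0.190 0.693 -0.696
  outer loop
   vertex 2.2 3.2 2.1
   vertex 2.6 1.3 0.1
   vertex 1.1 3.3 2.5
  endloop
 endfacet
 facet normal 0.261 0.743 -0.616
  outer loop
   vertex 3.6 4.7 4.5
   vertex 4.4 5.0 5.2
   vertex 2.2 3.2 2.1
  endloop
 endfacet
 facet normal -0.098 0.869 -0.486
  outer loop
   vertex 3.6 4.7 4.5
   vertex 2.2 3.2 2.1
   vertex 1.1 3.3 2.5
  endloop
 endfacet
 facet normal -0.164 0.961 -0.225
  outer loop
   vertex 3.6 4.7 4.5
   vertex 0.5 4.5 5.9
   vertex 4.4 5.0 5.2
  endloop
 endfacet
 facet normal -0.221 0.907 -0.359
  outer loop
   vertex 3.6 4.7 4.5
   vertex 1.1 3.3 2.5
   vertex 0.5 4.5 5.9
  endloop
 endfacet
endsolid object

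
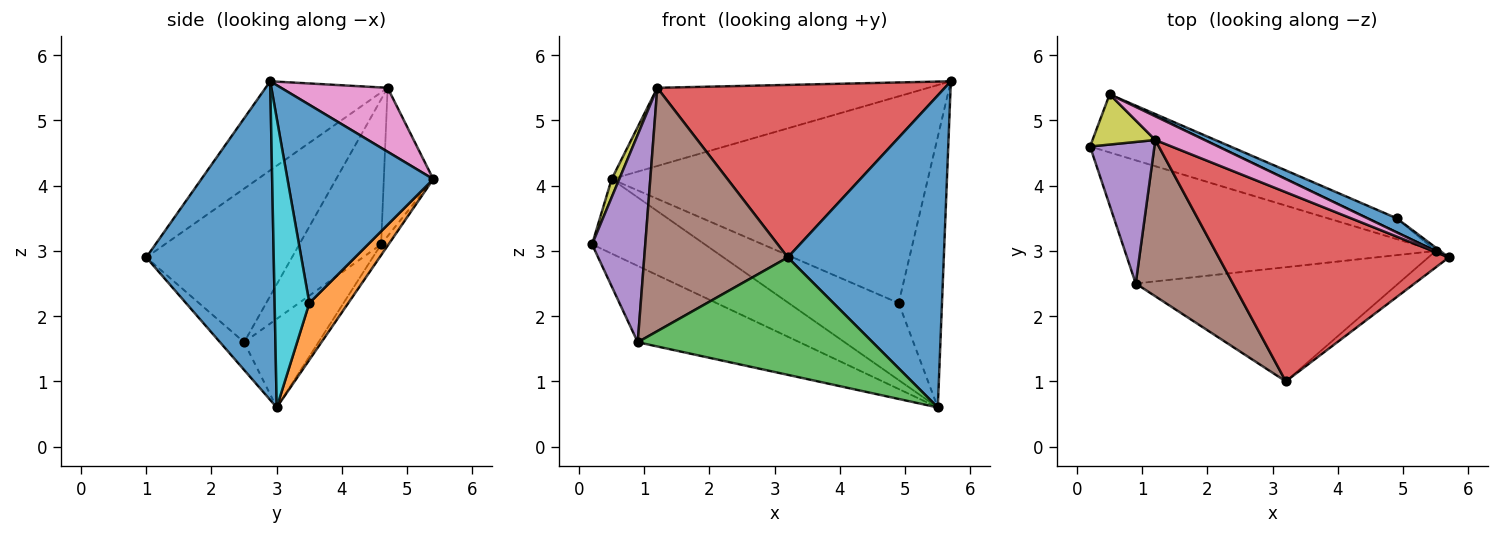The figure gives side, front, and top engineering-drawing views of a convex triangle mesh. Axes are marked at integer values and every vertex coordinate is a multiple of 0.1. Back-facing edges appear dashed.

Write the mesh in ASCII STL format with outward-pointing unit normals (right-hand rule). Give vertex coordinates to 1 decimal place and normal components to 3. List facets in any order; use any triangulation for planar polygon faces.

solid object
 facet normal 0.632 -0.774 -0.041
  outer loop
   vertex 5.5 3.0 0.6
   vertex 5.7 2.9 5.6
   vertex 3.2 1.0 2.9
  endloop
 endfacet
 facet normal -0.235 0.512 -0.826
  outer loop
   vertex 0.9 2.5 1.6
   vertex 0.2 4.6 3.1
   vertex 5.5 3.0 0.6
  endloop
 endfacet
 facet normal -0.073 -0.715 -0.695
  outer loop
   vertex 0.9 2.5 1.6
   vertex 5.5 3.0 0.6
   vertex 3.2 1.0 2.9
  endloop
 endfacet
 facet normal -0.275 -0.648 0.710
  outer loop
   vertex 1.2 4.7 5.5
   vertex 3.2 1.0 2.9
   vertex 5.7 2.9 5.6
  endloop
 endfacet
 facet normal -0.786 -0.511 0.349
  outer loop
   vertex 1.2 4.7 5.5
   vertex 0.2 4.6 3.1
   vertex 0.9 2.5 1.6
  endloop
 endfacet
 facet normal -0.649 -0.640 0.411
  outer loop
   vertex 1.2 4.7 5.5
   vertex 0.9 2.5 1.6
   vertex 3.2 1.0 2.9
  endloop
 endfacet
 facet normal 0.352 0.896 0.272
  outer loop
   vertex 0.5 5.4 4.1
   vertex 1.2 4.7 5.5
   vertex 5.7 2.9 5.6
  endloop
 endfacet
 facet normal -0.052 0.787 -0.614
  outer loop
   vertex 0.5 5.4 4.1
   vertex 5.5 3.0 0.6
   vertex 0.2 4.6 3.1
  endloop
 endfacet
 facet normal -0.912 -0.140 0.386
  outer loop
   vertex 0.5 5.4 4.1
   vertex 0.2 4.6 3.1
   vertex 1.2 4.7 5.5
  endloop
 endfacet
 facet normal 0.625 0.780 -0.009
  outer loop
   vertex 4.9 3.5 2.2
   vertex 5.7 2.9 5.6
   vertex 5.5 3.0 0.6
  endloop
 endfacet
 facet normal 0.418 0.906 0.062
  outer loop
   vertex 4.9 3.5 2.2
   vertex 0.5 5.4 4.1
   vertex 5.7 2.9 5.6
  endloop
 endfacet
 facet normal 0.329 0.929 -0.167
  outer loop
   vertex 4.9 3.5 2.2
   vertex 5.5 3.0 0.6
   vertex 0.5 5.4 4.1
  endloop
 endfacet
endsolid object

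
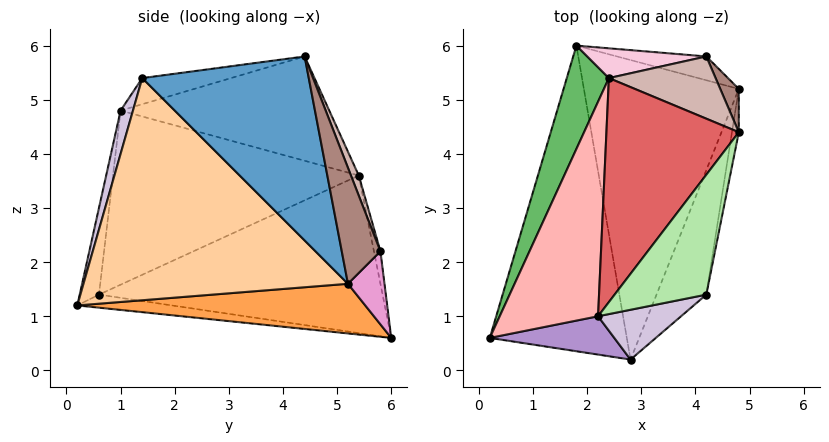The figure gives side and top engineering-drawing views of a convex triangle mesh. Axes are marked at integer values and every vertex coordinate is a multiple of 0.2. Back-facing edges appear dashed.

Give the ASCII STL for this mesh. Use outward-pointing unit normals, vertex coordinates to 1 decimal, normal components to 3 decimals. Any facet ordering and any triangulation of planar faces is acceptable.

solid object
 facet normal 0.981 -0.191 -0.036
  outer loop
   vertex 4.2 1.4 5.4
   vertex 4.8 5.2 1.6
   vertex 4.8 4.4 5.8
  endloop
 endfacet
 facet normal -0.094 -0.119 -0.988
  outer loop
   vertex 2.8 0.2 1.2
   vertex 0.2 0.6 1.4
   vertex 1.8 6.0 0.6
  endloop
 endfacet
 facet normal 0.305 -0.046 -0.951
  outer loop
   vertex 2.8 0.2 1.2
   vertex 1.8 6.0 0.6
   vertex 4.8 5.2 1.6
  endloop
 endfacet
 facet normal 0.914 -0.349 -0.205
  outer loop
   vertex 2.8 0.2 1.2
   vertex 4.8 5.2 1.6
   vertex 4.2 1.4 5.4
  endloop
 endfacet
 facet normal -0.919 0.309 0.246
  outer loop
   vertex 2.4 5.4 3.6
   vertex 1.8 6.0 0.6
   vertex 0.2 0.6 1.4
  endloop
 endfacet
 facet normal -0.273 -0.073 0.959
  outer loop
   vertex 2.2 1.0 4.8
   vertex 4.2 1.4 5.4
   vertex 4.8 4.4 5.8
  endloop
 endfacet
 facet normal -0.602 0.236 0.763
  outer loop
   vertex 2.2 1.0 4.8
   vertex 4.8 4.4 5.8
   vertex 2.4 5.4 3.6
  endloop
 endfacet
 facet normal -0.858 0.171 0.485
  outer loop
   vertex 2.2 1.0 4.8
   vertex 2.4 5.4 3.6
   vertex 0.2 0.6 1.4
  endloop
 endfacet
 facet normal -0.135 -0.972 0.194
  outer loop
   vertex 2.2 1.0 4.8
   vertex 0.2 0.6 1.4
   vertex 2.8 0.2 1.2
  endloop
 endfacet
 facet normal 0.122 -0.964 0.235
  outer loop
   vertex 2.2 1.0 4.8
   vertex 2.8 0.2 1.2
   vertex 4.2 1.4 5.4
  endloop
 endfacet
 facet normal 0.760 0.638 0.122
  outer loop
   vertex 4.2 5.8 2.2
   vertex 4.8 4.4 5.8
   vertex 4.8 5.2 1.6
  endloop
 endfacet
 facet normal 0.066 0.934 0.352
  outer loop
   vertex 4.2 5.8 2.2
   vertex 2.4 5.4 3.6
   vertex 4.8 4.4 5.8
  endloop
 endfacet
 facet normal 0.367 0.815 -0.448
  outer loop
   vertex 4.2 5.8 2.2
   vertex 4.8 5.2 1.6
   vertex 1.8 6.0 0.6
  endloop
 endfacet
 facet normal -0.056 0.977 0.207
  outer loop
   vertex 4.2 5.8 2.2
   vertex 1.8 6.0 0.6
   vertex 2.4 5.4 3.6
  endloop
 endfacet
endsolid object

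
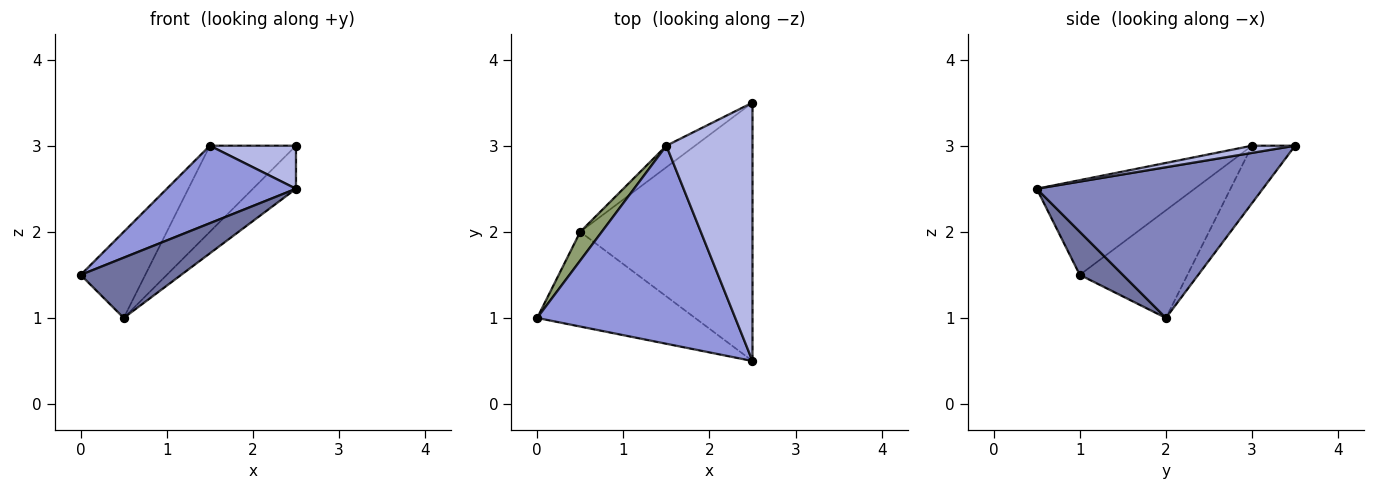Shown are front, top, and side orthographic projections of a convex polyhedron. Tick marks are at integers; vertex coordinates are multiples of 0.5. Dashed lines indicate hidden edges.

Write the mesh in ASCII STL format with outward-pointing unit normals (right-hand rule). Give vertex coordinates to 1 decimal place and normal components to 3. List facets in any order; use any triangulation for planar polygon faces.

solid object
 facet normal 0.224 -0.523 -0.822
  outer loop
   vertex 0.5 2.0 1.0
   vertex 2.5 0.5 2.5
   vertex 0.0 1.0 1.5
  endloop
 endfacet
 facet normal 0.653 0.124 -0.747
  outer loop
   vertex 0.5 2.0 1.0
   vertex 2.5 3.5 3.0
   vertex 2.5 0.5 2.5
  endloop
 endfacet
 facet normal -0.407 -0.333 0.851
  outer loop
   vertex 1.5 3.0 3.0
   vertex 0.0 1.0 1.5
   vertex 2.5 0.5 2.5
  endloop
 endfacet
 facet normal 0.082 -0.164 0.983
  outer loop
   vertex 1.5 3.0 3.0
   vertex 2.5 0.5 2.5
   vertex 2.5 3.5 3.0
  endloop
 endfacet
 facet normal -0.845 0.507 0.169
  outer loop
   vertex 1.5 3.0 3.0
   vertex 0.5 2.0 1.0
   vertex 0.0 1.0 1.5
  endloop
 endfacet
 facet normal -0.436 0.873 -0.218
  outer loop
   vertex 1.5 3.0 3.0
   vertex 2.5 3.5 3.0
   vertex 0.5 2.0 1.0
  endloop
 endfacet
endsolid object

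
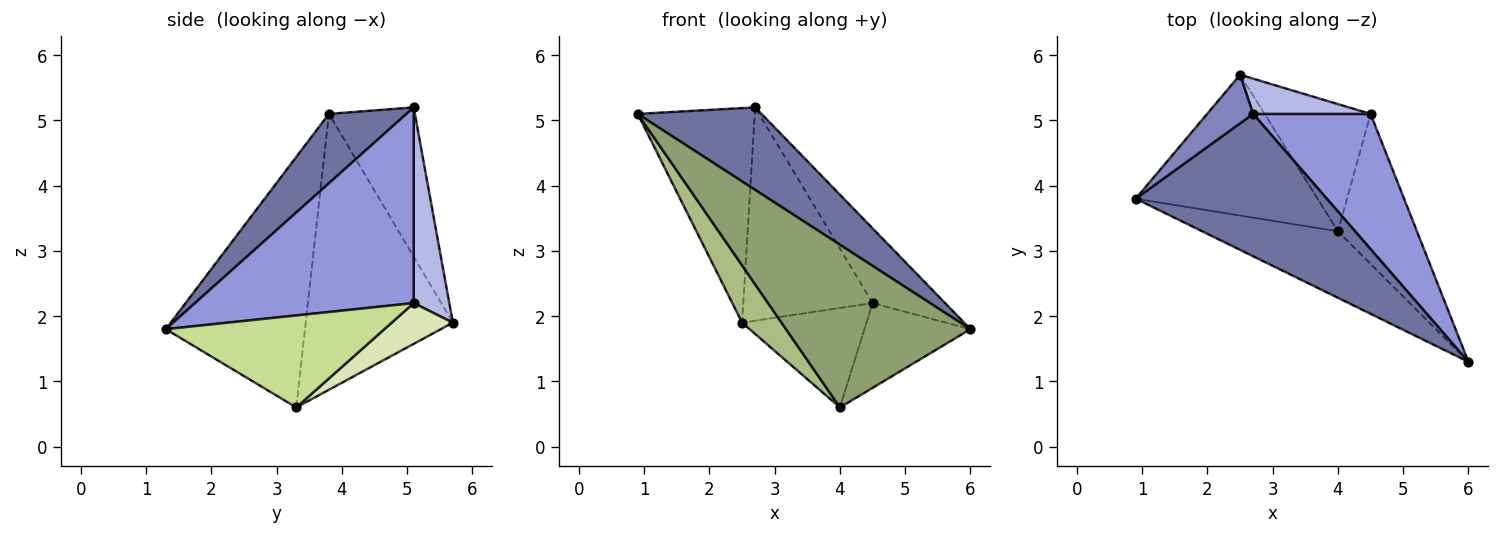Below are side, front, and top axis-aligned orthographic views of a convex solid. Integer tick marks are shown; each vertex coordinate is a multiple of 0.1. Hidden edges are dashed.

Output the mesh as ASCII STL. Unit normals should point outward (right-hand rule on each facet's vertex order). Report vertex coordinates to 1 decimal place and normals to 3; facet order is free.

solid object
 facet normal 0.300 -0.478 0.825
  outer loop
   vertex 2.7 5.1 5.2
   vertex 0.9 3.8 5.1
   vertex 6.0 1.3 1.8
  endloop
 endfacet
 facet normal -0.583 0.793 0.179
  outer loop
   vertex 2.7 5.1 5.2
   vertex 2.5 5.7 1.9
   vertex 0.9 3.8 5.1
  endloop
 endfacet
 facet normal 0.825 0.273 0.495
  outer loop
   vertex 4.5 5.1 2.2
   vertex 2.7 5.1 5.2
   vertex 6.0 1.3 1.8
  endloop
 endfacet
 facet normal 0.262 0.952 0.157
  outer loop
   vertex 4.5 5.1 2.2
   vertex 2.5 5.7 1.9
   vertex 2.7 5.1 5.2
  endloop
 endfacet
 facet normal -0.573 -0.759 -0.310
  outer loop
   vertex 4.0 3.3 0.6
   vertex 6.0 1.3 1.8
   vertex 0.9 3.8 5.1
  endloop
 endfacet
 facet normal -0.815 -0.218 -0.537
  outer loop
   vertex 4.0 3.3 0.6
   vertex 0.9 3.8 5.1
   vertex 2.5 5.7 1.9
  endloop
 endfacet
 facet normal 0.712 0.345 -0.611
  outer loop
   vertex 4.0 3.3 0.6
   vertex 4.5 5.1 2.2
   vertex 6.0 1.3 1.8
  endloop
 endfacet
 facet normal 0.290 0.590 -0.754
  outer loop
   vertex 4.0 3.3 0.6
   vertex 2.5 5.7 1.9
   vertex 4.5 5.1 2.2
  endloop
 endfacet
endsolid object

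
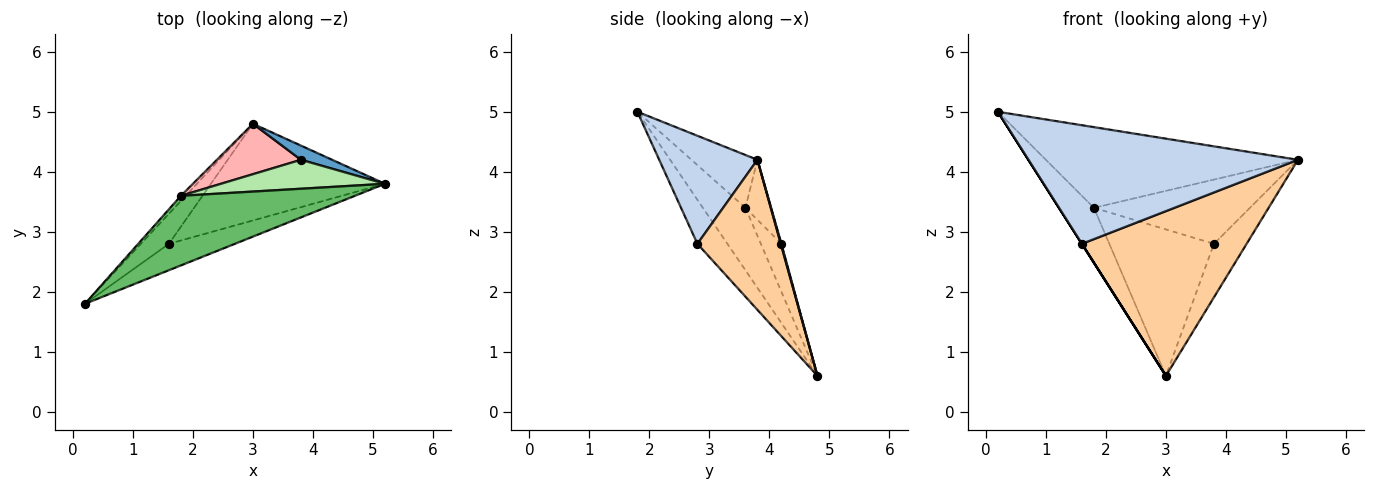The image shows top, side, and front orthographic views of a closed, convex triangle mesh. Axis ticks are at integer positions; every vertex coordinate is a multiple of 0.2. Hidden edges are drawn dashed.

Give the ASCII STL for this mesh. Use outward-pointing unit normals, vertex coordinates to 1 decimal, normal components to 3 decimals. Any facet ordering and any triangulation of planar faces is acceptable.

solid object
 facet normal 0.020 0.966 0.256
  outer loop
   vertex 3.8 4.2 2.8
   vertex 5.2 3.8 4.2
   vertex 3.0 4.8 0.6
  endloop
 endfacet
 facet normal 0.335 -0.920 -0.205
  outer loop
   vertex 1.6 2.8 2.8
   vertex 5.2 3.8 4.2
   vertex 0.2 1.8 5.0
  endloop
 endfacet
 facet normal -0.844 0.000 -0.537
  outer loop
   vertex 1.6 2.8 2.8
   vertex 0.2 1.8 5.0
   vertex 3.0 4.8 0.6
  endloop
 endfacet
 facet normal 0.400 -0.790 -0.464
  outer loop
   vertex 1.6 2.8 2.8
   vertex 3.0 4.8 0.6
   vertex 5.2 3.8 4.2
  endloop
 endfacet
 facet normal -0.194 0.743 0.641
  outer loop
   vertex 1.8 3.6 3.4
   vertex 0.2 1.8 5.0
   vertex 5.2 3.8 4.2
  endloop
 endfacet
 facet normal -0.149 0.902 0.406
  outer loop
   vertex 1.8 3.6 3.4
   vertex 5.2 3.8 4.2
   vertex 3.8 4.2 2.8
  endloop
 endfacet
 facet normal -0.772 0.633 -0.059
  outer loop
   vertex 1.8 3.6 3.4
   vertex 3.0 4.8 0.6
   vertex 0.2 1.8 5.0
  endloop
 endfacet
 facet normal -0.183 0.930 0.320
  outer loop
   vertex 1.8 3.6 3.4
   vertex 3.8 4.2 2.8
   vertex 3.0 4.8 0.6
  endloop
 endfacet
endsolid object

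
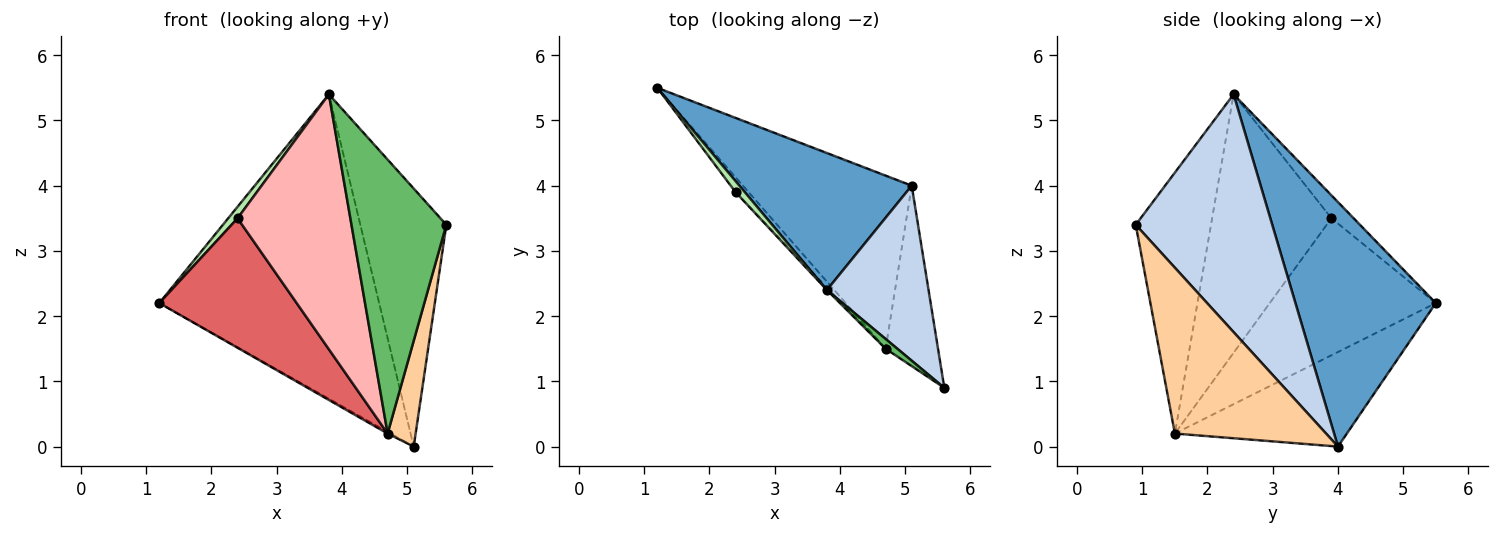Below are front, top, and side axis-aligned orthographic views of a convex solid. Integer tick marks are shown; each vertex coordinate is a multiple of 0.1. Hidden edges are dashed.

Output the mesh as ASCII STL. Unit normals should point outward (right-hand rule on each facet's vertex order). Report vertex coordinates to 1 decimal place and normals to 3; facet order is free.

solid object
 facet normal 0.503 0.788 0.355
  outer loop
   vertex 3.8 2.4 5.4
   vertex 5.1 4.0 0.0
   vertex 1.2 5.5 2.2
  endloop
 endfacet
 facet normal 0.796 0.501 0.340
  outer loop
   vertex 3.8 2.4 5.4
   vertex 5.6 0.9 3.4
   vertex 5.1 4.0 0.0
  endloop
 endfacet
 facet normal -0.489 0.008 -0.872
  outer loop
   vertex 4.7 1.5 0.2
   vertex 1.2 5.5 2.2
   vertex 5.1 4.0 0.0
  endloop
 endfacet
 facet normal 0.939 -0.174 -0.297
  outer loop
   vertex 4.7 1.5 0.2
   vertex 5.1 4.0 0.0
   vertex 5.6 0.9 3.4
  endloop
 endfacet
 facet normal -0.621 -0.783 0.028
  outer loop
   vertex 4.7 1.5 0.2
   vertex 5.6 0.9 3.4
   vertex 3.8 2.4 5.4
  endloop
 endfacet
 facet normal -0.864 -0.364 0.349
  outer loop
   vertex 2.4 3.9 3.5
   vertex 3.8 2.4 5.4
   vertex 1.2 5.5 2.2
  endloop
 endfacet
 facet normal -0.768 -0.636 -0.073
  outer loop
   vertex 2.4 3.9 3.5
   vertex 1.2 5.5 2.2
   vertex 4.7 1.5 0.2
  endloop
 endfacet
 facet normal -0.727 -0.687 -0.007
  outer loop
   vertex 2.4 3.9 3.5
   vertex 4.7 1.5 0.2
   vertex 3.8 2.4 5.4
  endloop
 endfacet
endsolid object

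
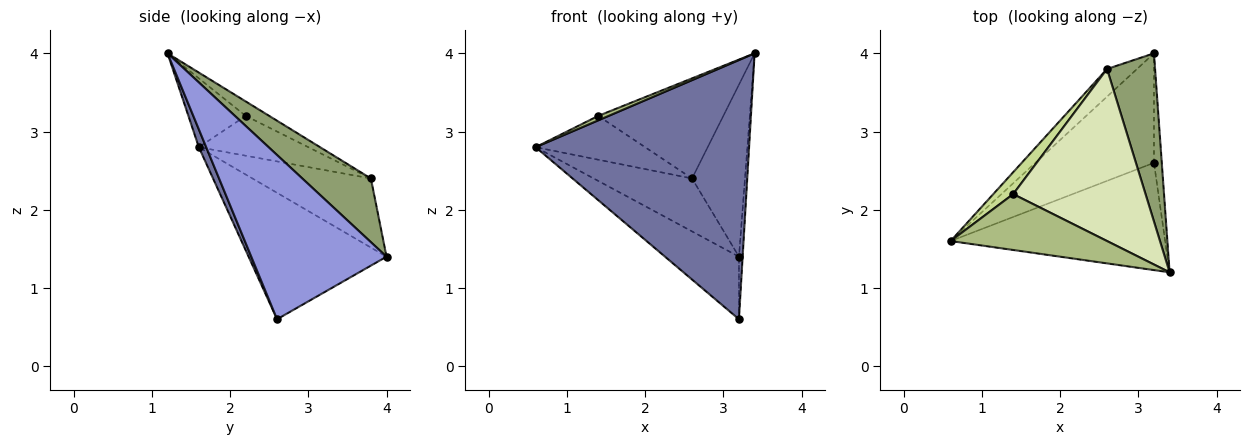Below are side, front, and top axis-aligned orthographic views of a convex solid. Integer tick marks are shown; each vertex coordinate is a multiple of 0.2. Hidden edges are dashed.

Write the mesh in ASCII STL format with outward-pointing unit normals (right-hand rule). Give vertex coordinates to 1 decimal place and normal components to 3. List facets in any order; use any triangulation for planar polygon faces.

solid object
 facet normal 0.032 -0.924 -0.382
  outer loop
   vertex 3.2 2.6 0.6
   vertex 3.4 1.2 4.0
   vertex 0.6 1.6 2.8
  endloop
 endfacet
 facet normal -0.679 0.364 -0.637
  outer loop
   vertex 3.2 2.6 0.6
   vertex 0.6 1.6 2.8
   vertex 3.2 4.0 1.4
  endloop
 endfacet
 facet normal 0.998 0.027 -0.048
  outer loop
   vertex 3.2 2.6 0.6
   vertex 3.2 4.0 1.4
   vertex 3.4 1.2 4.0
  endloop
 endfacet
 facet normal -0.730 0.606 -0.317
  outer loop
   vertex 2.6 3.8 2.4
   vertex 3.2 4.0 1.4
   vertex 0.6 1.6 2.8
  endloop
 endfacet
 facet normal 0.680 0.525 0.513
  outer loop
   vertex 2.6 3.8 2.4
   vertex 3.4 1.2 4.0
   vertex 3.2 4.0 1.4
  endloop
 endfacet
 facet normal -0.402 -0.073 0.913
  outer loop
   vertex 1.4 2.2 3.2
   vertex 0.6 1.6 2.8
   vertex 3.4 1.2 4.0
  endloop
 endfacet
 facet normal -0.667 0.667 0.333
  outer loop
   vertex 1.4 2.2 3.2
   vertex 2.6 3.8 2.4
   vertex 0.6 1.6 2.8
  endloop
 endfacet
 facet normal -0.094 0.501 0.861
  outer loop
   vertex 1.4 2.2 3.2
   vertex 3.4 1.2 4.0
   vertex 2.6 3.8 2.4
  endloop
 endfacet
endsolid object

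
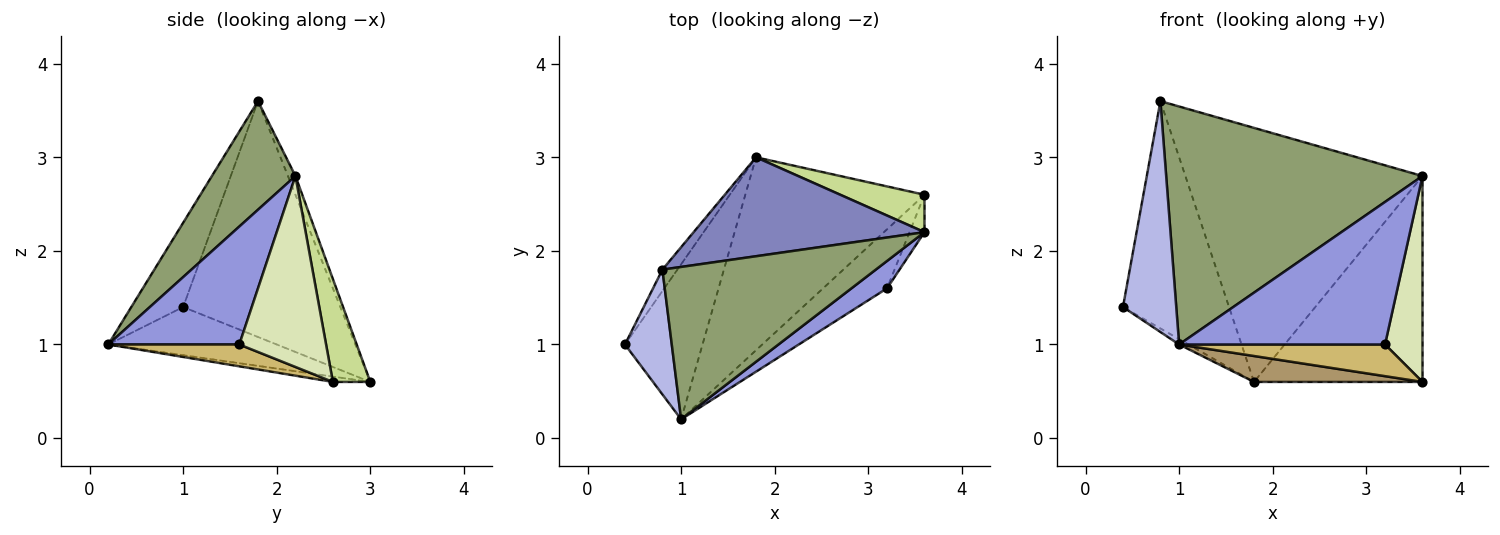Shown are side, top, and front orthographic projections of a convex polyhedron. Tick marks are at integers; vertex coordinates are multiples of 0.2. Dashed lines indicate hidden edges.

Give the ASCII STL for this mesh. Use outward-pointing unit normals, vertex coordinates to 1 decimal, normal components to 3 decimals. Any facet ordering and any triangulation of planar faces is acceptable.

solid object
 facet normal -0.828 0.558 -0.053
  outer loop
   vertex 0.8 1.8 3.6
   vertex 1.8 3.0 0.6
   vertex 0.4 1.0 1.4
  endloop
 endfacet
 facet normal -0.029 0.931 0.363
  outer loop
   vertex 0.8 1.8 3.6
   vertex 3.6 2.2 2.8
   vertex 1.8 3.0 0.6
  endloop
 endfacet
 facet normal 0.530 -0.833 0.160
  outer loop
   vertex 1.0 0.2 1.0
   vertex 3.2 1.6 1.0
   vertex 3.6 2.2 2.8
  endloop
 endfacet
 facet normal -0.650 -0.668 0.361
  outer loop
   vertex 1.0 0.2 1.0
   vertex 0.8 1.8 3.6
   vertex 0.4 1.0 1.4
  endloop
 endfacet
 facet normal 0.265 -0.812 0.520
  outer loop
   vertex 1.0 0.2 1.0
   vertex 3.6 2.2 2.8
   vertex 0.8 1.8 3.6
  endloop
 endfacet
 facet normal -0.527 0.029 -0.849
  outer loop
   vertex 1.0 0.2 1.0
   vertex 0.4 1.0 1.4
   vertex 1.8 3.0 0.6
  endloop
 endfacet
 facet normal 0.214 0.961 0.175
  outer loop
   vertex 3.6 2.6 0.6
   vertex 1.8 3.0 0.6
   vertex 3.6 2.2 2.8
  endloop
 endfacet
 facet normal 0.916 -0.395 -0.072
  outer loop
   vertex 3.6 2.6 0.6
   vertex 3.6 2.2 2.8
   vertex 3.2 1.6 1.0
  endloop
 endfacet
 facet normal -0.030 -0.133 -0.991
  outer loop
   vertex 3.6 2.6 0.6
   vertex 1.0 0.2 1.0
   vertex 1.8 3.0 0.6
  endloop
 endfacet
 facet normal 0.288 -0.453 -0.844
  outer loop
   vertex 3.6 2.6 0.6
   vertex 3.2 1.6 1.0
   vertex 1.0 0.2 1.0
  endloop
 endfacet
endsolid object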